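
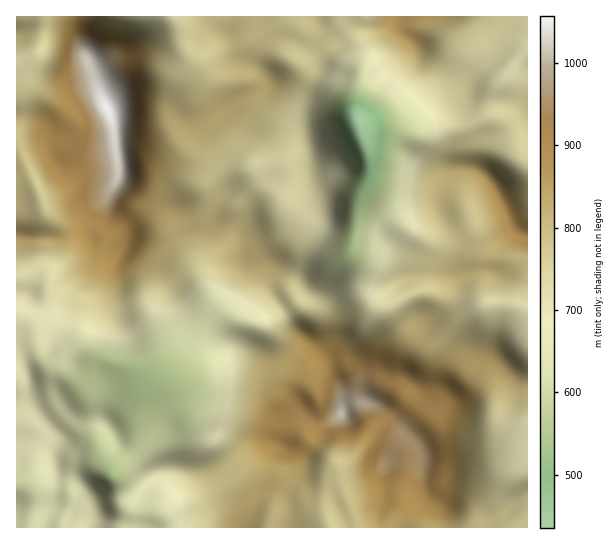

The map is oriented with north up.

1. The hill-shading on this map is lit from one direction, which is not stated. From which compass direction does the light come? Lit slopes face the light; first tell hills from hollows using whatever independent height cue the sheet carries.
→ SW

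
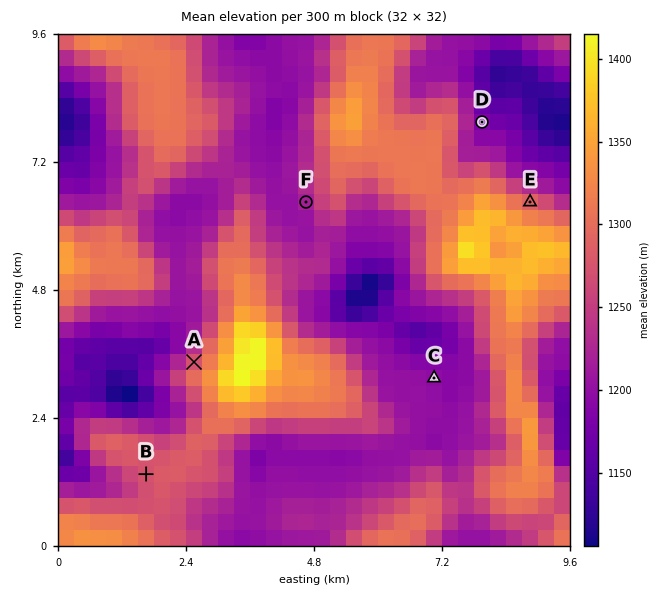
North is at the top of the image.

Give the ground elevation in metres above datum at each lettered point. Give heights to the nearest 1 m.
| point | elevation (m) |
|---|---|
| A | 1274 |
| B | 1273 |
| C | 1198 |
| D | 1184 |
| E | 1293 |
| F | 1217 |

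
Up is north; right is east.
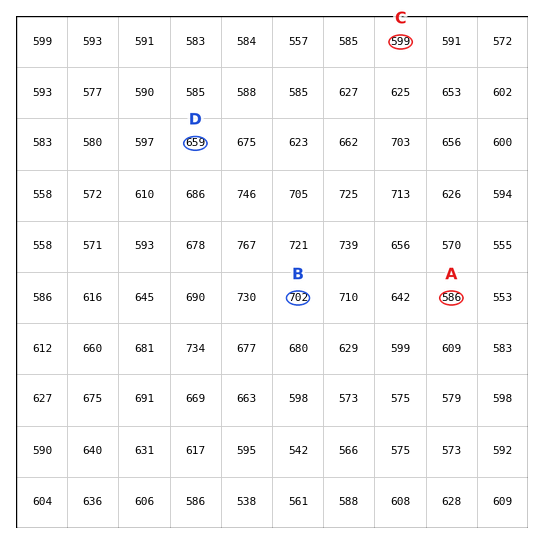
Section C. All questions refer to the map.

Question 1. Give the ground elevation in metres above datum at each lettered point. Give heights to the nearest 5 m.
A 585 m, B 700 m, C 600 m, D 660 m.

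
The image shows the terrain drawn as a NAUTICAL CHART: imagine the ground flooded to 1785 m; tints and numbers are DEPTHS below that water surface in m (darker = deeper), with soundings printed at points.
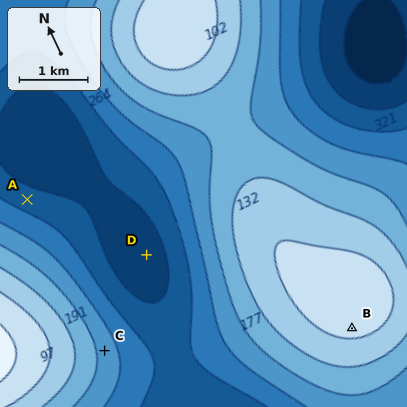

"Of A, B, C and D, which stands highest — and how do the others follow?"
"B C A D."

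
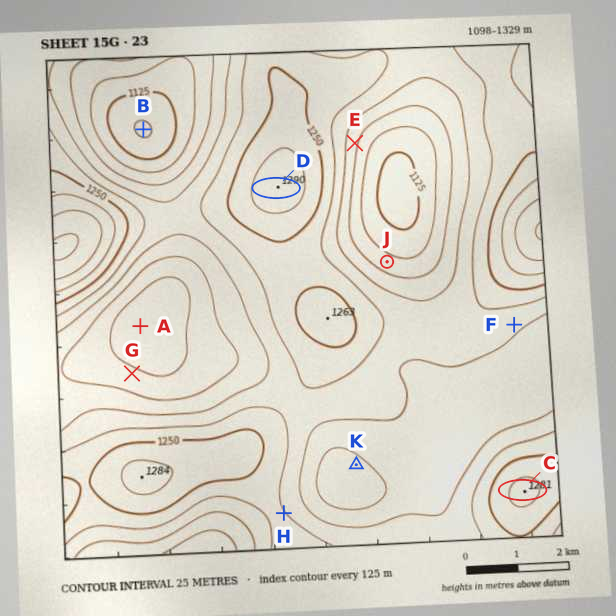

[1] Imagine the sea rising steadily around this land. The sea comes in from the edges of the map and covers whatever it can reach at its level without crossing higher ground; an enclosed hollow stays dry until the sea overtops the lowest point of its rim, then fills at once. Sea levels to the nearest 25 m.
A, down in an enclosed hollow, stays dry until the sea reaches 1175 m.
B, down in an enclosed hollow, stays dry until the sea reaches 1150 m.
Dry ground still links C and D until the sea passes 1200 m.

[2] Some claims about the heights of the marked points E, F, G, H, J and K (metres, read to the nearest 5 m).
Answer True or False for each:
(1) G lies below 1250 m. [True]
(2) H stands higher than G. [True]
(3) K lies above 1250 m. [False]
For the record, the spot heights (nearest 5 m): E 1180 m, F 1205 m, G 1155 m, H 1225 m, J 1160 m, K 1165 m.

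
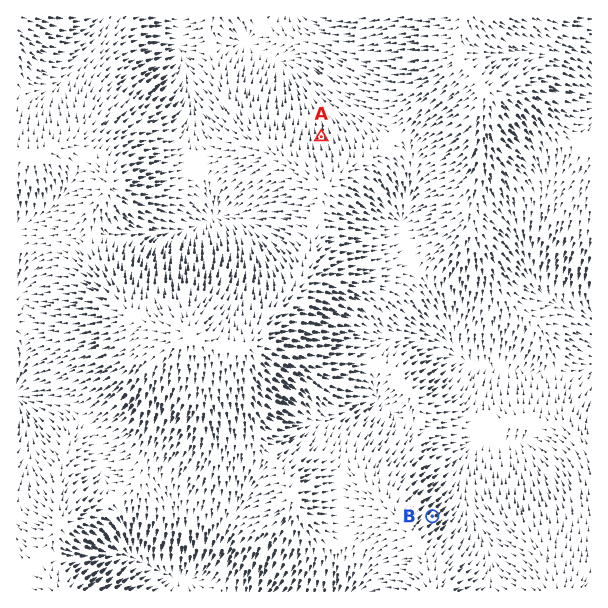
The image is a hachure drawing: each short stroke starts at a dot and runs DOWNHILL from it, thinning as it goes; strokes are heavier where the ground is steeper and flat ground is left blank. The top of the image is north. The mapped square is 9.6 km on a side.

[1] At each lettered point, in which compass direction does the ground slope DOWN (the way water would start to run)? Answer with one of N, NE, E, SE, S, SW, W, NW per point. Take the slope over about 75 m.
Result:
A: N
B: NE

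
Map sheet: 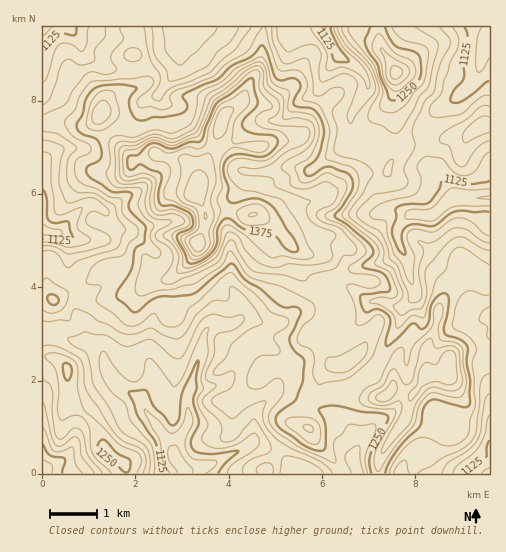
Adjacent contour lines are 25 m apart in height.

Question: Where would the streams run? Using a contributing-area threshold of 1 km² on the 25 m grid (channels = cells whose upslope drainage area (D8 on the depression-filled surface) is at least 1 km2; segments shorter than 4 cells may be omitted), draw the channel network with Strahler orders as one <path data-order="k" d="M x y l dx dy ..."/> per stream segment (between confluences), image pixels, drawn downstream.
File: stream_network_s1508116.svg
<path data-order="3" d="M176 457l2 7 3 5 2 4"/><path data-order="1" d="M358 447l-4 8 0 10 2 3 2 5"/><path data-order="1" d="M460 426l29 0"/><path data-order="2" d="M489 426l0 23"/><path data-order="1" d="M489 421l0 5"/><path data-order="1" d="M256 412l-1 2 0 22-2 5-7 7-24 10-9 6-12 2-9 4-6 0 0 3-3 0"/><path data-order="2" d="M143 403l0 3 3 7 5 4 15 21 10 19"/><path data-order="2" d="M191 388l-4 8 1 26-12 22 0 13"/><path data-order="1" d="M235 367l-3 7-10 10-7 1-1 1-5 0-1 1-16 0-1 1"/><path data-order="1" d="M376 366l5-6 7-17 10-17 3-7 0-9 14-14 0-1"/><path data-order="1" d="M150 364l1 3 0 13-8 14 0 9"/><path data-order="2" d="M236 322l-4 2-18 0-9 8-4 20-8 23-2 13"/><path data-order="1" d="M281 322l-3 1-17 0-11-4-10 0-4 3"/><path data-order="1" d="M79 315l4 6 2 3 0 15 2 3 7 2 9 9 1 12 6 10 15 16 11 5 7 7"/><path data-order="1" d="M367 310l1-5 6-4 7 0 10 4 12 2 12-12"/><path data-order="1" d="M417 302l-1-8-1-1"/><path data-order="2" d="M415 293l0-4-3-3-2-7 0-4-1-1-1-14-8-15"/><path data-order="1" d="M230 286l6 8 4 10 0 14-4 4"/><path data-order="1" d="M394 253l6-6 0-2"/><path data-order="2" d="M400 245l-3-6 0-9 4-6 10-10"/><path data-order="2" d="M106 239l-34 0-8-5-7-1"/><path data-order="2" d="M57 233l-9-1-1-1-4 0"/><path data-order="1" d="M114 232l-7 7-1 0"/><path data-order="1" d="M136 228l-1 2-20 0-9 9"/><path data-order="1" d="M366 216l7 0 11-5 17 0 3 2 5 0 2 1"/><path data-order="2" d="M411 214l12 0 3 2 12-5 13-12 14-1"/><path data-order="2" d="M465 198l24 0"/><path data-order="1" d="M132 193l-5 3-5 3-11 11-8 0-4-4-6-2-7 1-29 28"/><path data-order="1" d="M451 190l2 7 11 0 1 1"/><path data-order="1" d="M244 171l4 0 1 1 12 0 1-1 8 0 1-1 11-1 1-1 29 1 18-14 10-7 4-1 8-8-1-23 7-12 9-13 1-3 0-5-5-10-8-8-7-5-8-3-3-4"/><path data-order="1" d="M59 150l-5 3-11 11 0 48"/><path data-order="1" d="M285 115l15-15 11-5 9-8 1-6 7-10 2-4 8-8-1-6"/><path data-order="1" d="M171 105l-4 0-3-3-5-4 0-5"/><path data-order="1" d="M443 105l9-5 7-6 5-2 11-12 5-13 0-4 2-6 2-11 2-5 3-4 0-2"/><path data-order="1" d="M145 100l12-5 2-2"/><path data-order="2" d="M159 93l17-19 2-4 0-43"/><path data-order="1" d="M43 69l0-42 1 0"/><path data-order="2" d="M337 53l-9-16-2-2-2-8"/><path data-order="1" d="M81 45l-1-4-11-11 0-1-2-2-3 0"/><path data-order="1" d="M179 43l0-16"/><path data-order="1" d="M288 32l1-5"/><path data-order="1" d="M197 27l-18 0"/><path data-order="1" d="M461 27l18 0 8 8 2 0"/>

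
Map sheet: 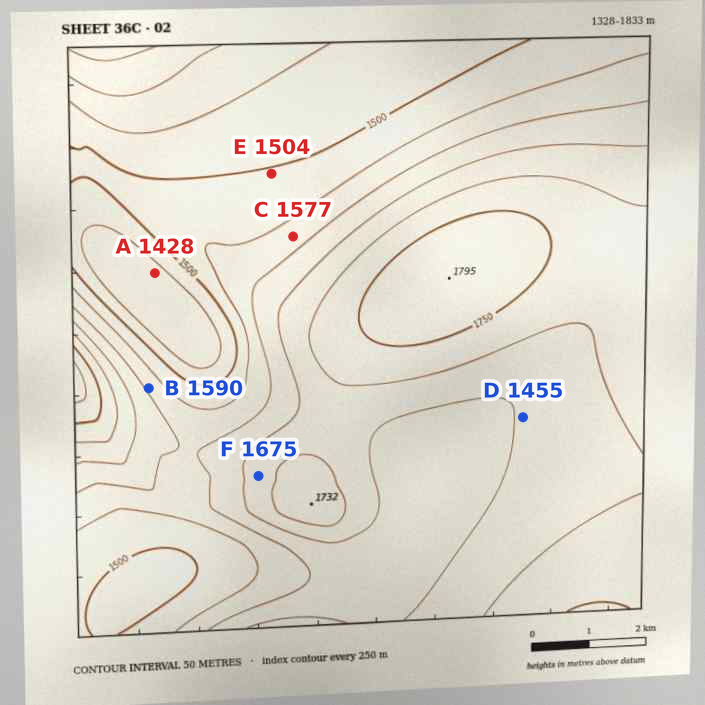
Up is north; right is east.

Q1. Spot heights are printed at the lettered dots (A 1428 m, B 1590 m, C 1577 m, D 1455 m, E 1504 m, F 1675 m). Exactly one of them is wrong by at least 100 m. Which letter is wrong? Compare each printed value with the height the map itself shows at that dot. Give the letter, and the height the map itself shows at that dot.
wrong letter D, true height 1655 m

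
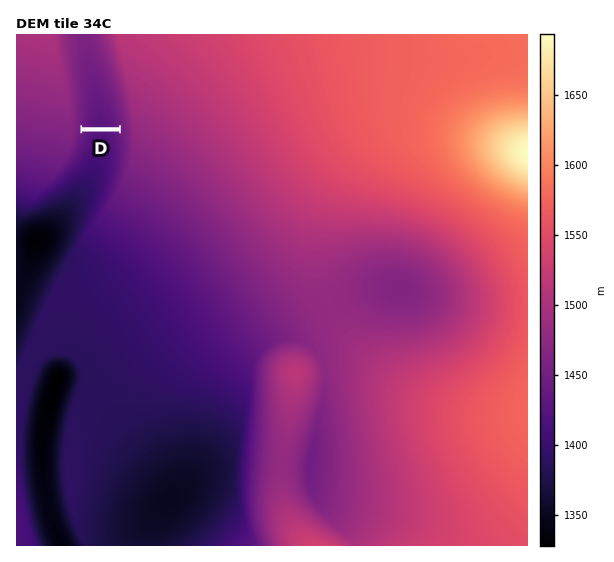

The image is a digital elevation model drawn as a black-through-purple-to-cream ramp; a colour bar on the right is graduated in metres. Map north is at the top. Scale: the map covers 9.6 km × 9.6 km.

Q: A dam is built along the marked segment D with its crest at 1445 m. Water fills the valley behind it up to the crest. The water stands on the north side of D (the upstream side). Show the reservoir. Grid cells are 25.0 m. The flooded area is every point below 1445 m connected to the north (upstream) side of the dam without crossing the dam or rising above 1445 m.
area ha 38.6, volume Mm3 2.73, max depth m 18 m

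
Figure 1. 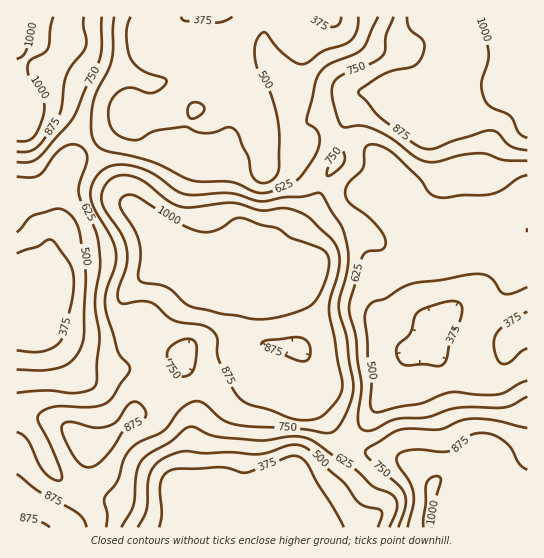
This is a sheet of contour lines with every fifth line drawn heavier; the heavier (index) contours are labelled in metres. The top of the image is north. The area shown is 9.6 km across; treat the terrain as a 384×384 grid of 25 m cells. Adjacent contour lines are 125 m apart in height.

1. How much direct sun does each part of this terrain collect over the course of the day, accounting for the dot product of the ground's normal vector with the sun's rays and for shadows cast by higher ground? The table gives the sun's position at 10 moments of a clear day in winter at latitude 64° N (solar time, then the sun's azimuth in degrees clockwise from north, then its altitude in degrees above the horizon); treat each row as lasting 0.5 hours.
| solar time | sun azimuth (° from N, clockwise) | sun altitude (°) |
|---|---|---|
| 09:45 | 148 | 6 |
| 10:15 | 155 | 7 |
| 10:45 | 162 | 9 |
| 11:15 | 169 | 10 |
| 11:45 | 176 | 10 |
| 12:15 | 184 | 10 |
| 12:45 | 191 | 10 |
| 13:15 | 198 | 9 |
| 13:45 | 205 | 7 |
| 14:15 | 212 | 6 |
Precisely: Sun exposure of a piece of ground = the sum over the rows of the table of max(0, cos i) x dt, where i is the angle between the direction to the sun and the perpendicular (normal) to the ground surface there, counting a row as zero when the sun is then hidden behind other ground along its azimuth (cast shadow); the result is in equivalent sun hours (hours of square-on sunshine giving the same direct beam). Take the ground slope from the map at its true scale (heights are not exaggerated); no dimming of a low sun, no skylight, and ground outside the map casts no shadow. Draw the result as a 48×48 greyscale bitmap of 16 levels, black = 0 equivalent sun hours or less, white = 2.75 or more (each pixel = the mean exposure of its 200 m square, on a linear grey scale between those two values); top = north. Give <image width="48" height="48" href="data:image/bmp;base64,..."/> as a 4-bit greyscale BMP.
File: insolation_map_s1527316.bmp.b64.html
<image width="48" height="48" href="data:image/bmp;base64,Qk32BAAAAAAAAHYAAAAoAAAAMAAAADAAAAABAAQAAAAAAIAEAAATCwAAEwsAABAAAAAAAAAAAAAAABEREQAiIiIAMzMzAERERABVVVUAZmZmAHd3dwCIiIgAmZmZAKqqqgC7u7sAzMzMAN3d3QDu7u4A////ALuoUiNYmXUzRDMzMzREVnd0ESNEMzIiNLpzEAE2iGQhEhIzMzRFZ4ioQiJEMzISNUIQABNFVUMyESI0NERFeIirlkNFVVQzNAAAAUZ2VERFVUREM0RXiIiaqoZFZ3d1QgAAA3iHVWd5qqh2ZVVomZqau5UjVlVUIQAAJ5mGV5q83uyqvKiIq8y6qWIAESIiIRABaIiIic3t3u7d7/3MzcuYZCEAACMyIhEUh1V5vN/tvN7u7///64QREAAAABIhEQJHdBE2rN3bq97/////+2EAAAAAAAAAACRlIAADirqqqrze7v//+4MAAAAAAAAAACMhAAABRVaKuZq7vN3tupUAAAAAAAAAAAAAAAAAESNpqYiIiJh3eJcQAAAAAAAAAAAAAAAAABEkZ2ZmZ3ZDRnYgAAAAAAAAAAAAAAAAABIRJFZnd2MRJEQgAAAAAAAAAAAAAAABESMhJGZmZCAAIyIQAAAAAAAAAAAAAAAkVDMyNGZCEAABMzIQAAAAAAAAAAAAAAA1ZDRUREQxAAATQzMhAAAAAAAAAAAAAAFGVFaJhkRVREVmUzMhEAAAAAAAABAAAARnZni97JmJvLu5YyIRIQAAAAABIhAAACZ4iImt7survLuoUyEjMhAAAAAjRBEAADVomZiau6mYiZqYZDM0RDIQAAFFZhEAAURFq7qZmIdlRFeJh2ZEVWZlMjRGiBEREkMia9yoiIdlQzNWiIZUVniau5dmeDMyNEMhJZmGVmZmZTI0Z3ZlZoiIiIdlZ1VEVlQyIzRDISNFVUMzRWZmZmVVVVVDNHdmh1RERDMzEAEjNDIREjVnZURERVVCEahmdkVWZURDIQASIiEAACRmVDM0VmZlQph3ZVaJhlQxAAAREBEAABRDIiNFZmZmVHiZdnm7lkIAAAAQAAAAABIhESRXdmZmZmiZeJq5YxAAAAAAAAAAAQAAEkaIdmZmZ2iHeIdkIQAAAAAAAAAAARABJFaHdniId3h2VUMhAAAAAAAAAAAAE0MjRFZmZniZh6p1QyEAAAAAAAAAAAAAFGdmVVZ2ZneJme2VQxAAAAAAAAAAAAAAA3hlRovLmHeJvf/IZTAAAAAAAAAAAAAAAUVEWL7+3Kmb7//rl0EAAAAAAAAAAAAAASNXnO/t3dur7+3NtzAAAAAAAAAAAAARAjabzuyZvMyqvXebtzAAAAAAAAAAAAASNGm97rhmiazKdzRolzEAAAAAAAAAAAASRGmrynRFZ4m6hTNFZkEAAAAAAAAAAAARNHmYhjMzRWZ4hyIkVmMhAAAAAAAAABERJFZlMiIjRURWdyEkVoYyIQAAAAAAASIRIhERAAE0VURWZCM1ZoljEAABAAAAIzIQAAAAAAAkQzNEQyVnd3h0EAAAEREjMyEAAAAAAAAjIhI0RCVmZ3ZkEAAAARNEMhAAAAAAAAEiESNERSRUNERDIQAAAAESMhEAAAAAAUVTI0VlVTNEQzNEMiEQAAABIyIQAAAAE2mXZmZlRERFZURVVVQhERAAEzIgAAAAEkeHZVVlQw=="/>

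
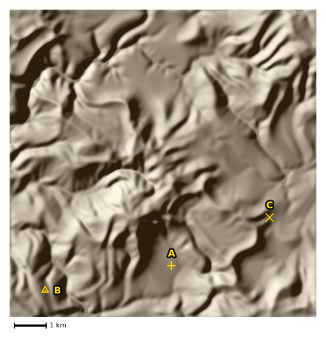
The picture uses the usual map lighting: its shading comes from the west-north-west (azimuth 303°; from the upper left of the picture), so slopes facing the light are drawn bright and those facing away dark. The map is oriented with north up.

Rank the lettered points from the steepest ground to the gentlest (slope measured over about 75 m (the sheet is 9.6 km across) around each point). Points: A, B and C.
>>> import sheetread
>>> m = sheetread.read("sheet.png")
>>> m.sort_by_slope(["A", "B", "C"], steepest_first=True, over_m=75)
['B', 'C', 'A']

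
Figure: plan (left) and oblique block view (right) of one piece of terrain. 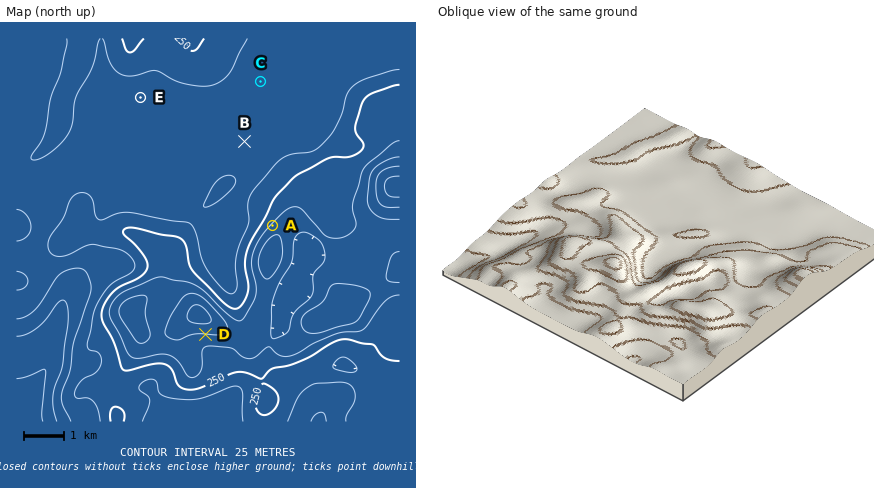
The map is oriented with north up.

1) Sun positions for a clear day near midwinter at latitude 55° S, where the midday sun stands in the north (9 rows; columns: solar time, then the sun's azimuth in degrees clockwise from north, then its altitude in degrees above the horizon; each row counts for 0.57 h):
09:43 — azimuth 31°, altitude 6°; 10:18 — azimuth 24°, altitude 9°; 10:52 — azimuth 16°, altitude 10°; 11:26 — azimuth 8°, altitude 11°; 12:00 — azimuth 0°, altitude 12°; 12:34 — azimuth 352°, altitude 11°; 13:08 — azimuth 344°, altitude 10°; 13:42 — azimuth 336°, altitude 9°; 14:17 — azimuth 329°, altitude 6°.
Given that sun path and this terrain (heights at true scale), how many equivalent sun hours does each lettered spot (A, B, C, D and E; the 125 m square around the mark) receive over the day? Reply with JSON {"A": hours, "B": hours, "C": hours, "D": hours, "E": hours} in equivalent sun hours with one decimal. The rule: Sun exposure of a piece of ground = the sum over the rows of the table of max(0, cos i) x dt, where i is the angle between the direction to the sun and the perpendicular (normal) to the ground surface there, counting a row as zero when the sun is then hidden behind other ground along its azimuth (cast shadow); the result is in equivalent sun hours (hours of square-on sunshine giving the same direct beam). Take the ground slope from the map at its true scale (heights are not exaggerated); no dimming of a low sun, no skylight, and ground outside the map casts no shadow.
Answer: {"A": 1.2, "B": 0.8, "C": 0.8, "D": 0.3, "E": 0.8}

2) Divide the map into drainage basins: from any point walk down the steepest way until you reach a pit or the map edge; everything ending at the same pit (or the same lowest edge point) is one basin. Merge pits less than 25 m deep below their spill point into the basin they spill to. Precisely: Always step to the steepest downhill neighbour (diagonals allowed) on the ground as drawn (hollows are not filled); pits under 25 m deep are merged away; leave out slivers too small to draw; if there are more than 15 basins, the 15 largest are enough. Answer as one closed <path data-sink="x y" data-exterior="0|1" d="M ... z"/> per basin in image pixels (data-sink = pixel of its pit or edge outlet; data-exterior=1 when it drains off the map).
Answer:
<path data-sink="24 422" data-exterior="1" d="M400 38l-384 0 0 384 100 0 1-6-7-24 29-48 1-8-2-4 6 2 24-1 28-18 4 0 30 17 12 4 10 0 2-4 2 4 10 5 20 6 10-5 16-19 28-11 6 0 8 4 24 19 18 10 4-1z"/><path data-sink="318 422" data-exterior="1" d="M346 312l-6 0-28 11-16 19-10 5-20-6-12-7-3 16 7 16 8 28-2 28 136 0 0-76-22-11-24-19z"/><path data-sink="214 422" data-exterior="1" d="M200 315l-8 2-24 16-29-1 0 12-29 48 8 30 146 0 2-28-8-28-7-16 3-16-12 2-12-4z"/>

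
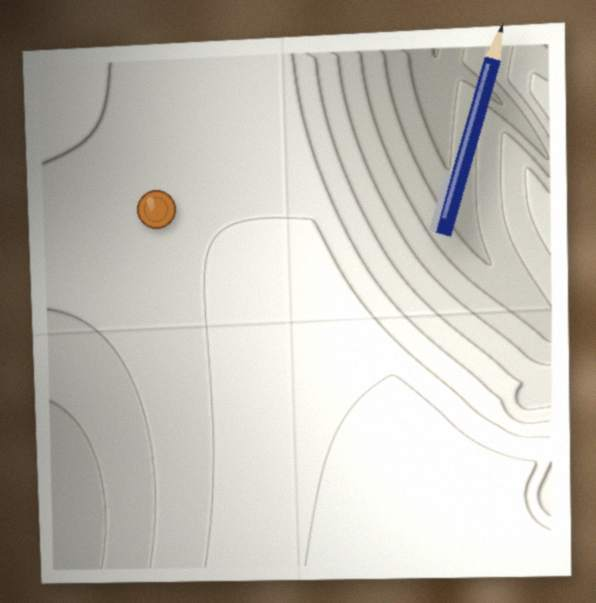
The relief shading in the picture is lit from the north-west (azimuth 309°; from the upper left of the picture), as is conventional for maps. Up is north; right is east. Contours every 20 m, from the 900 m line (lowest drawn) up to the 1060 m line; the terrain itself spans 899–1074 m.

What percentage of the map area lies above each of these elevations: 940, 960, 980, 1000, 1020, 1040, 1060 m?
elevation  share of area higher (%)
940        95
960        89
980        83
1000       76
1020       66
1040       35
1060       12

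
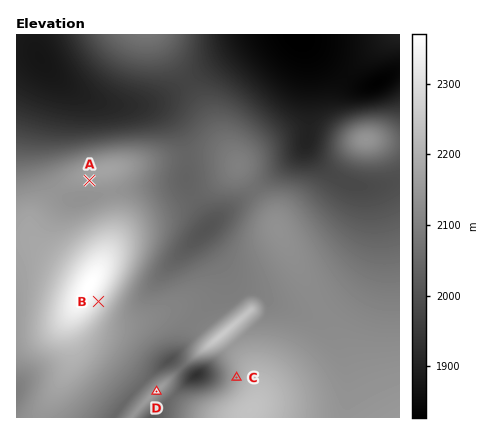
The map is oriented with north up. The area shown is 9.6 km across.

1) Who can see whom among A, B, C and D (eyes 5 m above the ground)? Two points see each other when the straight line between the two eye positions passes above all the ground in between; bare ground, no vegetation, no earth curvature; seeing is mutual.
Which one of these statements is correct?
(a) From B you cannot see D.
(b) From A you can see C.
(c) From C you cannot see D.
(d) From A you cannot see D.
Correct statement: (d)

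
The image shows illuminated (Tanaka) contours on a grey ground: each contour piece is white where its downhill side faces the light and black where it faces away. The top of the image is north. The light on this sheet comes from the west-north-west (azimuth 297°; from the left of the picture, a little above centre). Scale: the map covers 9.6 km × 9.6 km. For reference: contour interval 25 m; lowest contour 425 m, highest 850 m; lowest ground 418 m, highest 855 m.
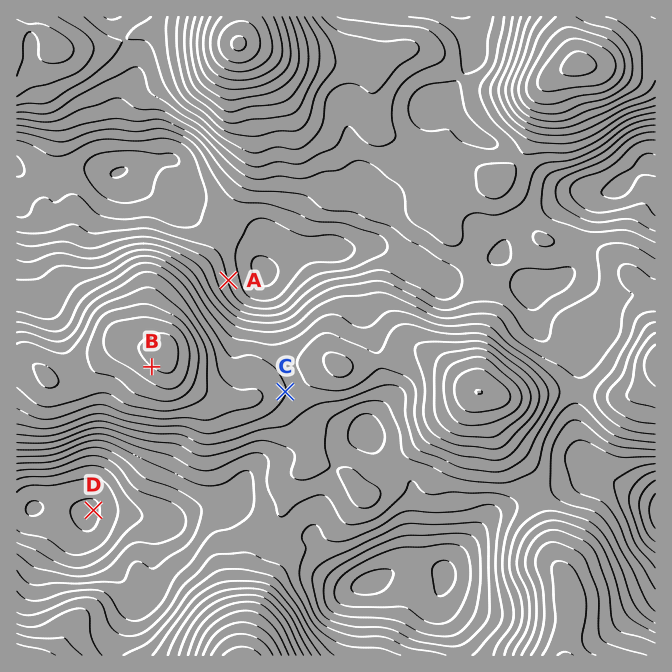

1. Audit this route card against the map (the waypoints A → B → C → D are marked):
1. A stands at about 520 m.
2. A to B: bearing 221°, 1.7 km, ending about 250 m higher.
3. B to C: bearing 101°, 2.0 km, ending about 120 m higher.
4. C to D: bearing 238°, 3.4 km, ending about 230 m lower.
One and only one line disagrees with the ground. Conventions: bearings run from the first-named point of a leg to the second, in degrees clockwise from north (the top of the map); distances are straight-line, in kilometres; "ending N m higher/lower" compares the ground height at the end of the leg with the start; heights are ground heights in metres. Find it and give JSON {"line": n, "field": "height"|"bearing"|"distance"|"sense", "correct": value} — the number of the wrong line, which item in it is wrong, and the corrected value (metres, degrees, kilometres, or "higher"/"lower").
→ {"line": 3, "field": "sense", "correct": "lower"}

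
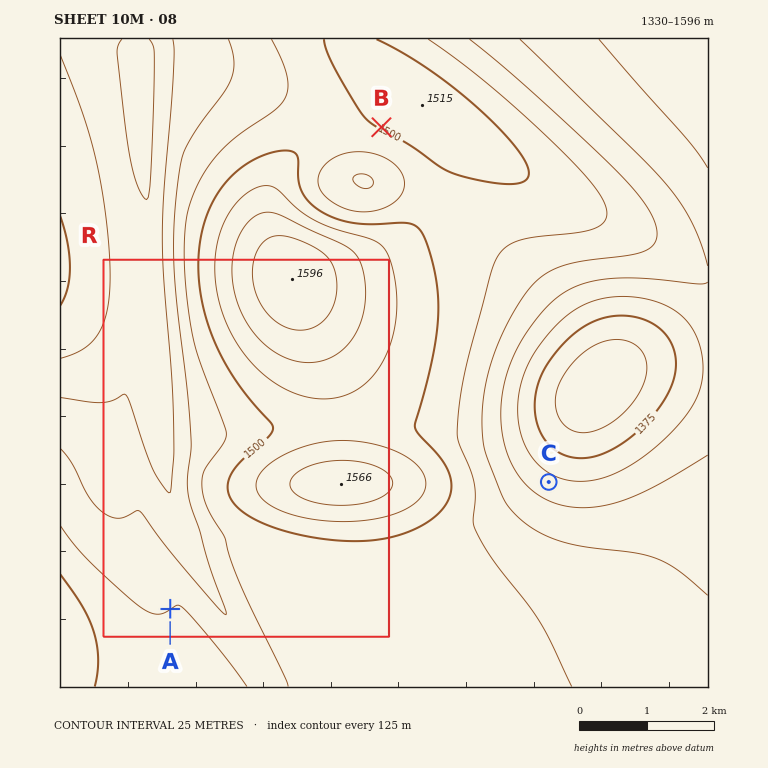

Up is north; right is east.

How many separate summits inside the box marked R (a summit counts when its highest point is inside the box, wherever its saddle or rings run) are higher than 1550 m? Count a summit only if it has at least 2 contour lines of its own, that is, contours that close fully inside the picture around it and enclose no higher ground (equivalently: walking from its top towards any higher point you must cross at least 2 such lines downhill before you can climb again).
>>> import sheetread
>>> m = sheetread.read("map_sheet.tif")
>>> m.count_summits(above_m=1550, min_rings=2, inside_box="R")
2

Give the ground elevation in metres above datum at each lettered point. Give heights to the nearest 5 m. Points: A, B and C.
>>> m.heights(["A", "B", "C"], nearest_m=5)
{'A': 1475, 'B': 1500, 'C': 1410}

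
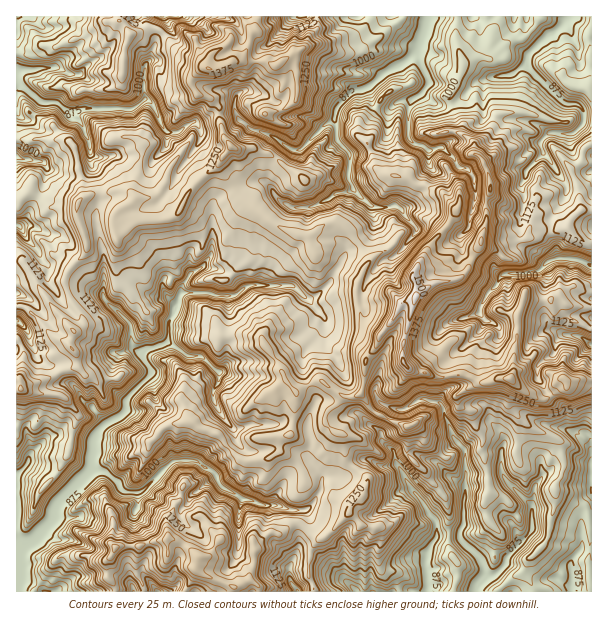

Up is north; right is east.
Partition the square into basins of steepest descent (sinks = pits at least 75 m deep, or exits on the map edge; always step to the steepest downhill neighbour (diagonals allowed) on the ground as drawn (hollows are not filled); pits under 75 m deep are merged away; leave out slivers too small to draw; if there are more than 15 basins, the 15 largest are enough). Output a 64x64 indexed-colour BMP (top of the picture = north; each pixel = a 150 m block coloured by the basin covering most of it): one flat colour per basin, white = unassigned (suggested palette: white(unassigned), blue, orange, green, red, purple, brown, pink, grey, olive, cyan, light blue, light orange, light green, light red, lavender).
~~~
<image width="64" height="64" href="data:image/bmp;base64,Qk12CAAAAAAAAHYAAAAoAAAAQAAAAEAAAAABAAQAAAAAAAAIAAATCwAAEwsAABAAAAAAAAAA////ALR3HwAOf/8ALKAsACgn1gC9Z5QAS1aMAMJ34wB/f38AIr28AM++FwDox64AeLv/AIrfmACWmP8A1bDFABEREREREADu7uEREREczMzDMzMzMzMzMzMzMzM3d3d3EREREREAAO7u7hEREczMzMMzMzMzMzMzMzMzMzd3d3cREREREQAO7u7uERERzMzMMzMzMzMzMzMzMzMzN3d3dxERERERAA7u7u4RERHMzMzDMzMzMzMzMzMzMzM3d3d3EREREREQAO7u7hERERzMzMMzMzMzMzMzMzMzMzN3d3cRERERERERHu4RERERHMzMwzMzMzMzMzMzMzMzMzd3dxERERERERERERERERERHMzBEzMzMzMzMzMzMzMzN3d3ERERERERERERERERERERERERMzMzMzMzMzMzMzM3d3cRERERERERERERERERERERERETMzMzMzMzMzMzMzN3dxERERERERERERERERERERERERMzMzMzMzMzMzMzM3d3ERERERERERERERERERERERERETMzMzMzMzMzMzMzd3cREREREREREREREREREREREREREzMzMzMzMzMzMzN3dxERERERERERERERERERERERERETMzMzMzMzMzMzM3d3ERERERERERERERERERERERERETMzMzMzMzMzMzMzN3cRERERERERERERERERERERERETMzMzMzMzMzMzMzM3dxERERERERERERERERERERERERMzMzMzMzMzMzMzMzd3ERERERERERERERERERERERERMzMzMzMzMzMzMzMzd3cREREREREREREREREREREREREzMzMzMzMzMzMzMzd3dxEREREREREREREREREREREREzMzMzMzMzMzMzM3d3d3EREREREREREREREREREREREzMzMzMzMzMzMzM3d3d3cRERERERERERERERERERERERMzMzMzMzMzMzM3d3d3dxERERERERERERERERERERERETMzMzMzMzMzMzd3h3d3ERERERERERERERERERERERERETMzMzMzMzMzM4iId3fd0REREREREREREREREREREREREzMzMzMzNmM4iIiId03d0RERERERERERERERERERERETMzNmZmZmZmiIiIiITd3d0RERERERERERERERERERERMzNmZmZmZmaIiIiIhN3d3REREREREREREREREREREREzM2ZmZmZmZoiIiIiN3d3RERERERERERERERERERERERMzZmZmZmZmaIiIiI3d0AEREREREREREREREREREREREzNmZmZmZmZoiIiIjd0ACRERERERERERERERERERERESMzZmZmZmZmiIiIgt0ACZEREREREREREREREREREREiIjNmZmZmZmaIiIgi0ACZkRERERERERERERERERERESIiI2ZmZmZmZoiIgiIAAJkRERERERERERERERERERERIiIiZmZmZmZmZmhmZgAJmREREREREREREREREREREREiIiImZmZmZmZmZmZmAJmRERERERERERERERERERERESIiIiIiZmZmZmZmZmYAmZkREREREREREREREREREREREiIiIiIiZmZmZmZmZgmZmRERERERERERERERERERERESIiIiIiJmZmZmZmZmmZmZmRERERERERERERERERERERIiIiIiIiZmZmZmZmaZmZmZERERERERERERERERERERIiIiIiIiIlVmZmZmZpmZmZkRERERERERERERERERERIiIiIiIiIiVVVWZmZmmZmZkREUERERERERERERIiIRIiIiIiIiIiJVVVVVVmaZmZmRERREREERERERESIiIiIiIiIiIiIiIlVVVVVVZpmZmZEREURERBERERESIiIiIiIiIiIiIiIiVVVVVVVSmZu7sRERFEREQREREiIiIiIiIiIiIiIiIiJVVVVVVVK7u7u0REFERERBERESIiIiIiIiIiIiIiIiIiVVVVVVIru7u7REREREREQRESIiIiIiIiIiIiIiIiIiJVVVVVUiu7u7tEREREREREESIiIiIiIiIiIiIiIiIiJVVVVVVSK7u7u0REREREREREIiIiIiIiIiIiIiIiIiIlVVVVVVIru7u7REREREREREQiIiIiIiIiIiIiIiIiIlVVVVVVVSu7u7REREREREREREIiIiIiIiIiIiIiIiIiVVVVVVVVJEREREREREREREREIiIiIiIiIiIiIiIiIiVVVVVVVVVUREREREREREREREQiIiIiIiIiIiIiIiIiJVVVVVVVVVRERERERERERERERCIiIiIiIiIiIiIiIiJVVVVVVVVVVERERERERERERERCIiIiIiIiIiIiIiIiIlVVVVVVVVVUREREREREREREREIiIiIiIiIiIiIiIiIlVVVVVVVVVVRERERERERERERCIiIiIiIiIiIiIiIiIiVVVVVVVVVVVEREREREREREREIiIiIiIiIiIiIiIiIiIlVVVVVVVVVUREREREREREREQiIiIiIiIiIiIiIiIiIiVVVVVVVVVVREREREREREREREqiIiIiIiIiIiIiIiIiIlVVVVVVVVVEREREREREREREqqqv//8iIiIiIiIiIiIlVVVVVVVVVURERERERERERKqqqqr///8iIiIiIiIiIiVVVVVVVVVVRERERERERERKqqqqqv////IiIiIiIiIiJVVVVVVVVVVERERERESqRKqqqqqq////8iIiIiIiIiIlVVVVVVVVVURERERERKqqqqqqqqEf///yIiIiIiIiIiVVVVVVVVVV"/>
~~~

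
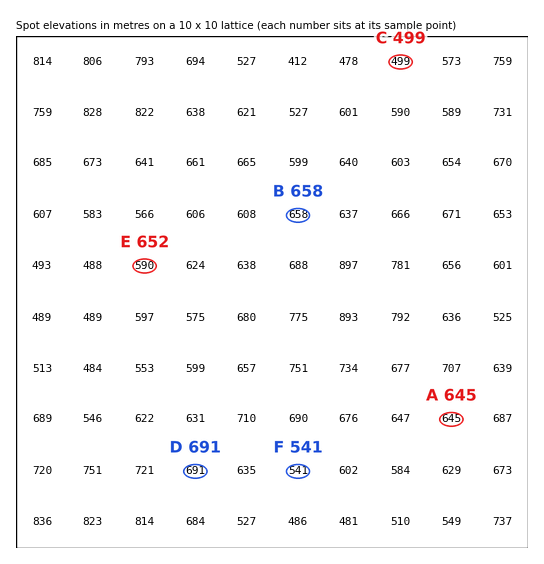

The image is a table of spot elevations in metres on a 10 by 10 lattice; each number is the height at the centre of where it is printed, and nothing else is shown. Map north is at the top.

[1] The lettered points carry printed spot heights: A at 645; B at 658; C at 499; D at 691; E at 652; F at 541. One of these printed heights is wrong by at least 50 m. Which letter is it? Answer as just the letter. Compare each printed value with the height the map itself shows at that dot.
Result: E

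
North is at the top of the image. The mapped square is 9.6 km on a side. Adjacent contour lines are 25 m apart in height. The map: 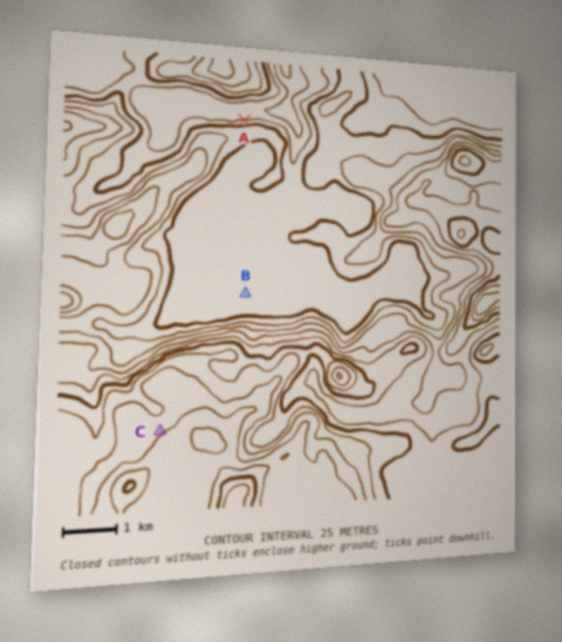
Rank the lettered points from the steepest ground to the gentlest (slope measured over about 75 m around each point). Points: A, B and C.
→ A C B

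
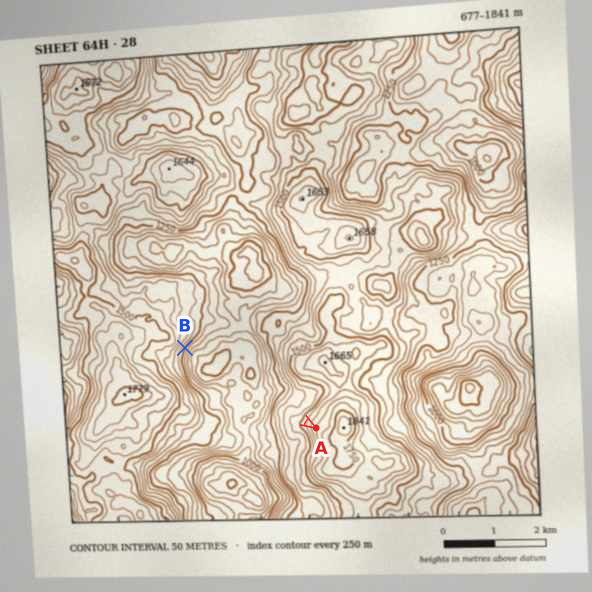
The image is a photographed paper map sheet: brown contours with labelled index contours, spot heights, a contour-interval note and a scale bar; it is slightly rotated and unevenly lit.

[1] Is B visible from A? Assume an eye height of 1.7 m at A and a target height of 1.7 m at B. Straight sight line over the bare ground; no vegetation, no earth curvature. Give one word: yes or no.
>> yes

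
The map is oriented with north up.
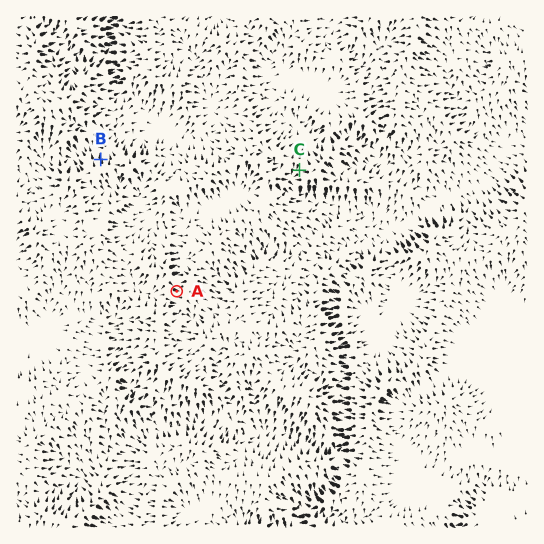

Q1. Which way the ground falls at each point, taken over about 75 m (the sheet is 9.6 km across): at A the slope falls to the E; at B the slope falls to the N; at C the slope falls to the SW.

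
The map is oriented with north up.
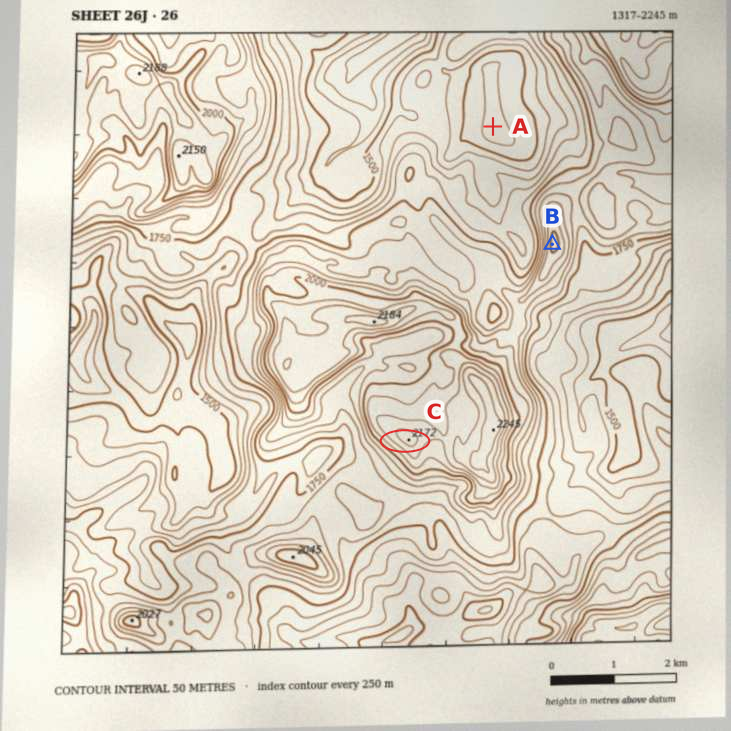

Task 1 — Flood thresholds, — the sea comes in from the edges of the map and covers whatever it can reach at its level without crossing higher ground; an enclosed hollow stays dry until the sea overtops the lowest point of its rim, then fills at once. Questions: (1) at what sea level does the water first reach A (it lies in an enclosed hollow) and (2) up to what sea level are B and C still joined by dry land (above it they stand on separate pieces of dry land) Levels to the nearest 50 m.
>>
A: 1550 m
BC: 1850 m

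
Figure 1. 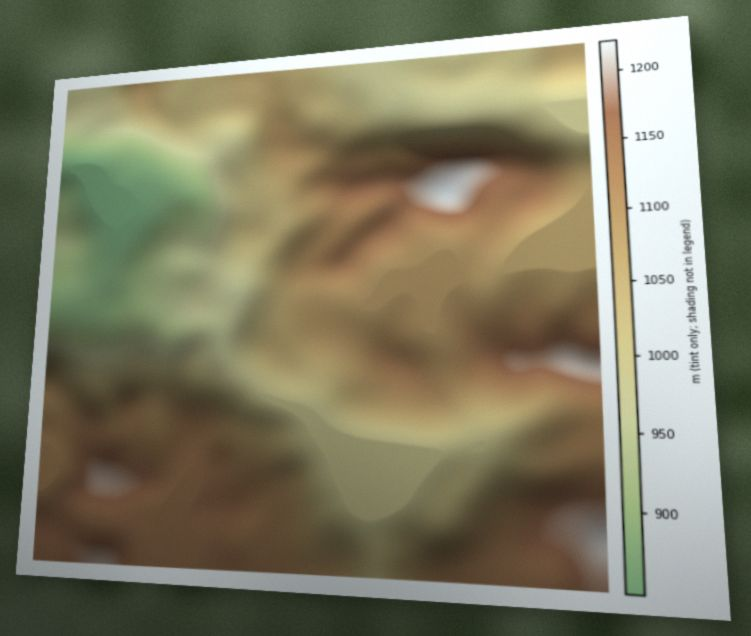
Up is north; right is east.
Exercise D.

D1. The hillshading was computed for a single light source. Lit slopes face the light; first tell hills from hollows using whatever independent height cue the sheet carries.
S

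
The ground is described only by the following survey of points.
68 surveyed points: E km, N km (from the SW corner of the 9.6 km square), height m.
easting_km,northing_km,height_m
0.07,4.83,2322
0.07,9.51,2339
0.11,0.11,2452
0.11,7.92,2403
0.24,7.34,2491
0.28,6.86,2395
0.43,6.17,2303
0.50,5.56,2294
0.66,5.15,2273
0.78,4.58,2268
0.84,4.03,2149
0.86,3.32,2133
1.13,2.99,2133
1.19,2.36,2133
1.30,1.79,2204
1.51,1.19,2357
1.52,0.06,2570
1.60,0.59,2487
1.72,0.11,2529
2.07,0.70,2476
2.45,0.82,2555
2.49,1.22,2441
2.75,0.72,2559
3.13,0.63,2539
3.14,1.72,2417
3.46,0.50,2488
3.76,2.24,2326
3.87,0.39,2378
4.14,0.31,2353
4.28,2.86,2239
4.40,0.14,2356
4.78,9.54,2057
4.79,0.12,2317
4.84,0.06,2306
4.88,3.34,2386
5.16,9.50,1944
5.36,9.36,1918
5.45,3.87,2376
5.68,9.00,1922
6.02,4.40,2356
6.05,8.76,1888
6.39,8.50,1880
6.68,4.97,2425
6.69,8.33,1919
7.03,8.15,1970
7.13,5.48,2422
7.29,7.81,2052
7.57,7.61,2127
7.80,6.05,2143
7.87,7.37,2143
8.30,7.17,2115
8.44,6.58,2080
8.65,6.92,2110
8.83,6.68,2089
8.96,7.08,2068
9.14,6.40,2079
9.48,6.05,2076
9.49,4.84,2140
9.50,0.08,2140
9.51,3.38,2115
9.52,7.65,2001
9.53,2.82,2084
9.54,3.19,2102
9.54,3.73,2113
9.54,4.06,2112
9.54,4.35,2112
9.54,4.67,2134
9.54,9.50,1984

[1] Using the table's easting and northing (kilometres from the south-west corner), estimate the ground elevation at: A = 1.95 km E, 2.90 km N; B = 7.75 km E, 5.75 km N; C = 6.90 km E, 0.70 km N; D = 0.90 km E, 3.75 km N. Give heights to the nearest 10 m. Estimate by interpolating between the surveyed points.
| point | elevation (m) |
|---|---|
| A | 2200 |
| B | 2160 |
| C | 2150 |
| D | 2130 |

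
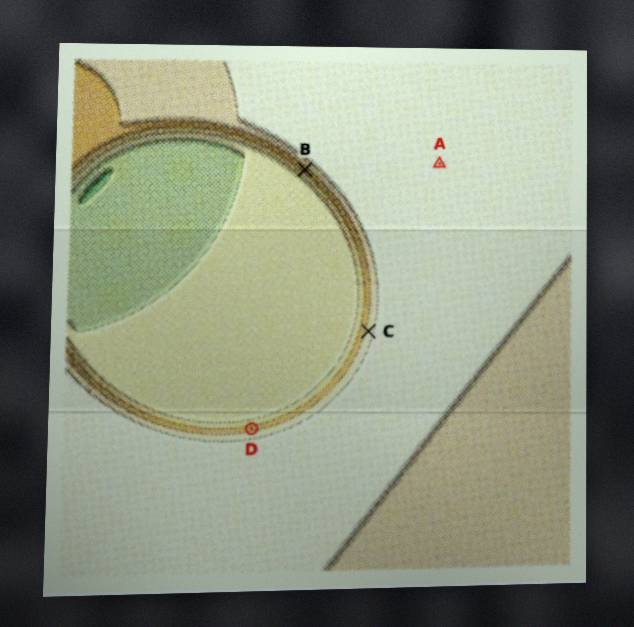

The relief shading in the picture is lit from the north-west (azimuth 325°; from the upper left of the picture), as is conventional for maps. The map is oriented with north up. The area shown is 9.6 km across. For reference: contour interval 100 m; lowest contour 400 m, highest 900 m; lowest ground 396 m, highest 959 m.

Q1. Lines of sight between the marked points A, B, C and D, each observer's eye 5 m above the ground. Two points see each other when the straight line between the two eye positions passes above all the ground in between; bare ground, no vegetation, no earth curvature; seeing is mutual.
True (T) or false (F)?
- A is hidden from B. T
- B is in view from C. T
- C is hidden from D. F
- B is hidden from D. F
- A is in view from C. F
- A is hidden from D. T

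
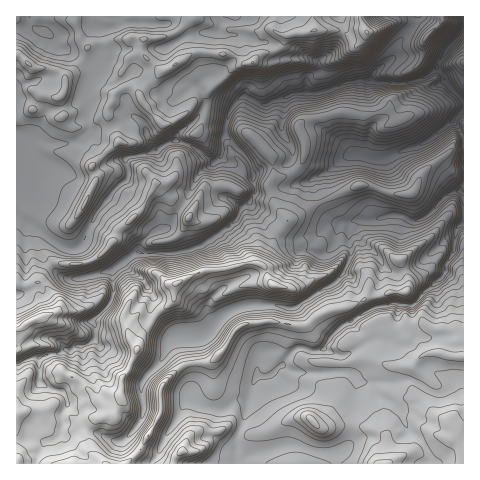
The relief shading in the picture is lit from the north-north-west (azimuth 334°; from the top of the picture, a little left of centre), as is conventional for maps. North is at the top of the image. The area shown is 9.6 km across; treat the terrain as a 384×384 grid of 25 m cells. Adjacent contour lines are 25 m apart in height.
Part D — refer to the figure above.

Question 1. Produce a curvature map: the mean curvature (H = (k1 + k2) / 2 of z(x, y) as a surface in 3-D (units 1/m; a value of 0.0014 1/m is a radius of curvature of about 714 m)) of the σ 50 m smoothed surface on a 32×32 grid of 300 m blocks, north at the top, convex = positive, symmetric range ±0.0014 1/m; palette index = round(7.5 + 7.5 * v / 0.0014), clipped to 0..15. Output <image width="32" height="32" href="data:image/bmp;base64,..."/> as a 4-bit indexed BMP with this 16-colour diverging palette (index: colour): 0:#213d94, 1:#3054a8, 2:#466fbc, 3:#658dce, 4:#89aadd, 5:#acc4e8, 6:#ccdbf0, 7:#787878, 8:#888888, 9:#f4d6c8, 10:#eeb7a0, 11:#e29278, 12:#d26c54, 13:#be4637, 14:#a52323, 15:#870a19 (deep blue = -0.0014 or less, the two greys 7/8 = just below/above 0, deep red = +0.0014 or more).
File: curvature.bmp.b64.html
<image width="32" height="32" href="data:image/bmp;base64,Qk12AgAAAAAAAHYAAAAoAAAAIAAAACAAAAABAAQAAAAAAAACAAATCwAAEwsAABAAAAAAAAAAlD0hAKhUMAC8b0YAzo1lAN2qiQDoxKwA8NvMAHh4eACIiIgAyNb0AKC37gB4kuIAVGzSADdGvgAjI6UAGQqHAJaZiai1W4Znd4iHd3qZdmh3ZolBfRqZZYd2ZmZndneId4Z3eQ9EuriIl223iZd4iKiGeJpz83ZYZ4nad3eGeKmItXh8YvNnh2d3Znd4d4hnk1aYjQXzaJhod3iId3d3d6bMiF2QnGeHd2d2Z3eIh3ZAVmlj5ynL5naGupeYiJiaq6MkVto2U6pmd0dad3d3d7ZrxIqbNWY/l3mpRqh4iJh+2WB9iJWGRKzYjKYK2ql5VX2uC5eNdZQgAQe7xRALeIiVaKjwrHhauv/hCnnO0ImLYgAmXdvsp0eGjeCZVpsLeJ3/gFdEa6zeppJnyH5Ga3hjJPonhABlhmVYVnjl56R3amWbhGqYBoiIZnd3ZW2jd4jCieZl6uKWi5ZmVUMh5Yd21zaKZ6d3B6iJl2VotUp3d15Ge4c7fbaGeKzL3NlAd4dKlmucSJg1uWNY2EbJind3fGN7W6QnSJS5RERGnbZ3h3eqkRoZR1yjyWVVUgTKd3d2eZXA7Tf6ZLhVeLmBKHead5Zn3TtmponaqribykJ5V3anfFbHgYJVicypuLy2apxXiKdneZQqciAHh8yWg2VrZ2h3lWe3BTVakSA0BRqsqIdpaa12af66tbh0WPdPxVV4docnu8l5mCYc90aMCGZmp4rMx1VWZ5vMmK9Tf0CHeZZ1VFeod3eWeXXGmFf1"/>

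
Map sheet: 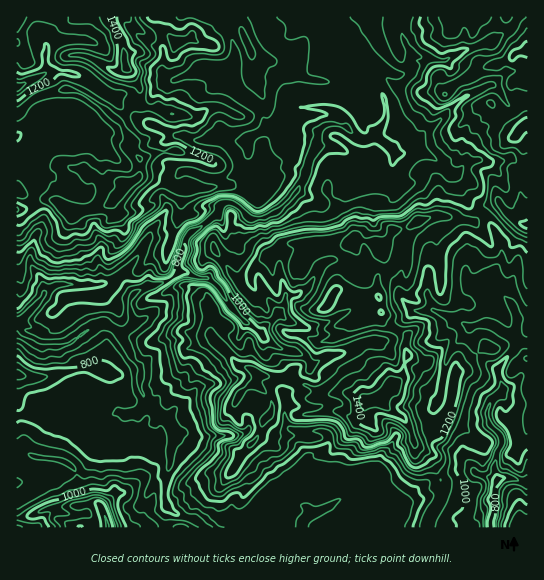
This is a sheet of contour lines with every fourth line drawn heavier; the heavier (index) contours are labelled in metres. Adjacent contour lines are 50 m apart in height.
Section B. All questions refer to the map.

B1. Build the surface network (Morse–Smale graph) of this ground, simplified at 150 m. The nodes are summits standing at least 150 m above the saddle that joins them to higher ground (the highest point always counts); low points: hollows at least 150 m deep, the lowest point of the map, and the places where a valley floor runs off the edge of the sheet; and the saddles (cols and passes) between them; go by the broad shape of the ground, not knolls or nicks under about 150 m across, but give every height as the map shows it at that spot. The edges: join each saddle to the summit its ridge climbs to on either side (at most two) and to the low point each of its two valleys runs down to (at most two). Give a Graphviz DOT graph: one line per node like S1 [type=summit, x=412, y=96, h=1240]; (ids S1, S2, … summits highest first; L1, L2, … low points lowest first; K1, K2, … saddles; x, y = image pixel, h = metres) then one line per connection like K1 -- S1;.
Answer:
graph terrain {
  S1 [type=summit, x=382, y=398, h=1489];
  S2 [type=summit, x=126, y=67, h=1470];
  S3 [type=summit, x=519, y=130, h=1433];
  S4 [type=summit, x=107, y=526, h=1255];
  S5 [type=summit, x=517, y=525, h=1086];
  L1 [type=low, x=17, y=335, h=640];
  L2 [type=low, x=490, y=526, h=762];
  L3 [type=low, x=17, y=87, h=1055];
  K1 [type=saddle, x=29, y=102, h=1271];
  K2 [type=saddle, x=479, y=213, h=1240];
  K3 [type=saddle, x=370, y=138, h=969];
  K4 [type=saddle, x=521, y=481, h=856];
  K5 [type=saddle, x=186, y=518, h=818];
  K1 -- S2;
  K1 -- L1;
  K1 -- L3;
  K2 -- S1;
  K2 -- S3;
  K2 -- L1;
  K2 -- L2;
  K3 -- S1;
  K3 -- S2;
  K3 -- L1;
  K4 -- S1;
  K4 -- S5;
  K4 -- L2;
  K5 -- S1;
  K5 -- S4;
  K5 -- L1;
}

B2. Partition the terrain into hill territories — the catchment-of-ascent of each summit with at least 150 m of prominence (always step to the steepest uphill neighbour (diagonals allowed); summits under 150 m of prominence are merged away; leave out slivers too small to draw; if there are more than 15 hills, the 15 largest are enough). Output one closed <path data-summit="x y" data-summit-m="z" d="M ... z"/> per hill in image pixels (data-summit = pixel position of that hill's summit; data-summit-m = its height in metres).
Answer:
<path data-summit="382 398" data-summit-m="1489" d="M337 124l-12 1-6 6-3 16-7 12-4 18-8 14-18 20-13 6-16 2-13-14-6-2-9 1-7 12-27 19-9 30 0 8-9 7-24 7-11 6-2 0-14-13-16 4-42 0-12 5-18 22-15 14 0 90 11 0 6-3 5-7 27 2 4 2 16-4 18 12 15-5 8 3 12-2 8-9 5 3 8 9 9 5 5 10-2 31-6 21 2 23 6 6 20 7 13 9 284 0 3-15-1-15 4-16 9-5 18 6 5-1 0-161-11-2-5-14-20-23 0-7 9-16-1-18-13-24-12-6-8-9-11-25-19-17-19-9-21 2-22-18-8 5-5 0-16-13z"/><path data-summit="126 67" data-summit-m="1470" d="M337 16l-320 0-1 307 3 0 25-29 11-9 48-1 16-4 14 13 2 0 11-6 24-7 9-7 0-8 9-30 27-19 5-6 0-4 5-3 12 2 13 14 16-2 13-6 13-13 11-16 6-23 7-12 3-16 6-6 18 0 19 15 11-3 12-18 2-9-3-13-16-27-4-15-21-28z"/><path data-summit="521 129" data-summit-m="1433" d="M527 16l-122 0-4 17 10 18-3 20-6 4-5 0-19-11-11-1 4 12 13 22 3 13-2 9-9 16 21 18 21-2 19 9 19 17 11 25 8 9 12 6 13 24 1 18-9 16 0 7 20 23 6 15 10-1z"/><path data-summit="107 527" data-summit-m="1255" d="M146 404l-8 9-12 2-8-3-11 5-8-1-14-11-11 4-9-2-27-2-5 7-6 3-10 1-1 111 189 1-7-7-20-6-11-9-2-23 6-21 2-31-6-12-8-3-8-9z"/><path data-summit="517 525" data-summit-m="1086" d="M509 477l-10 2-4 6-4 42 36 1 1-45z"/>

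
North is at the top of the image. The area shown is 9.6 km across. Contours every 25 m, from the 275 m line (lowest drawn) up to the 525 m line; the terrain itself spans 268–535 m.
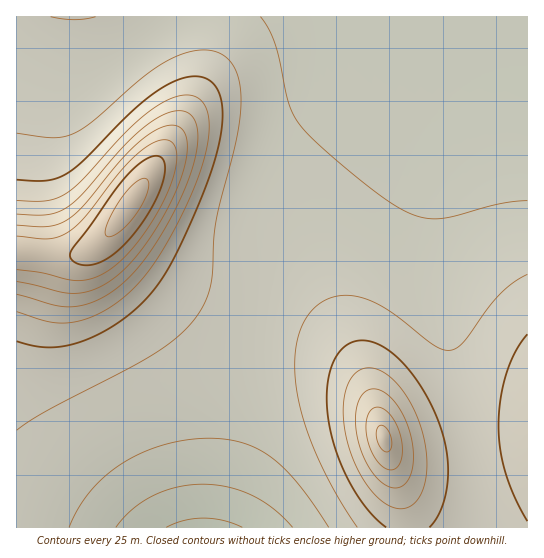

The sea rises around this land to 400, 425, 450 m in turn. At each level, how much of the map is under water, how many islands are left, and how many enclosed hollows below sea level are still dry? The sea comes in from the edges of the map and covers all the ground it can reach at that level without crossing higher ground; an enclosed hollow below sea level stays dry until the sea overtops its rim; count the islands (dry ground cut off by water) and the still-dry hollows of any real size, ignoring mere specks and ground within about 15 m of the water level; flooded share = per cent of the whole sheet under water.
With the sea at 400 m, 87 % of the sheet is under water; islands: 1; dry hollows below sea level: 0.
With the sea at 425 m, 91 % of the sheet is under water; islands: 1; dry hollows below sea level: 0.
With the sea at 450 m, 94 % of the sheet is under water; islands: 1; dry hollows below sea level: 0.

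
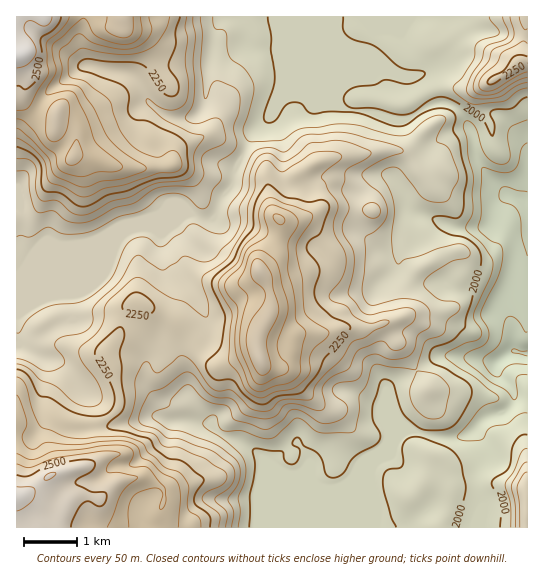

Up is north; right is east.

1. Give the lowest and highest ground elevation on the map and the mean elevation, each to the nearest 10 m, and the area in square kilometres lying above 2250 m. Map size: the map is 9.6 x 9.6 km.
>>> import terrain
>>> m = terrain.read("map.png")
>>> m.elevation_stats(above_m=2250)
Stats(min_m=1800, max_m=2590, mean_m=2150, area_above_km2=22.7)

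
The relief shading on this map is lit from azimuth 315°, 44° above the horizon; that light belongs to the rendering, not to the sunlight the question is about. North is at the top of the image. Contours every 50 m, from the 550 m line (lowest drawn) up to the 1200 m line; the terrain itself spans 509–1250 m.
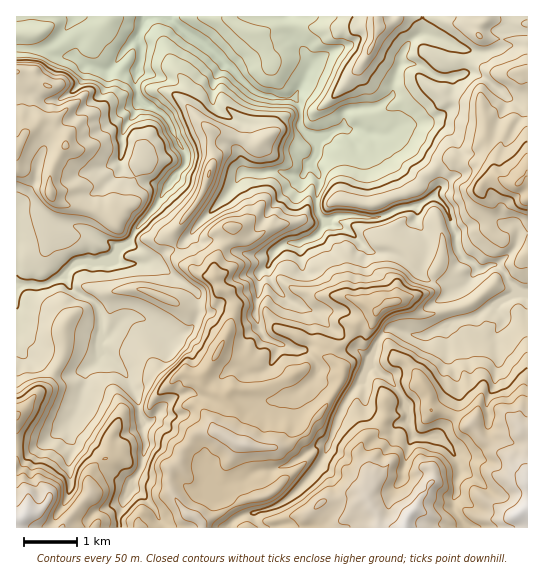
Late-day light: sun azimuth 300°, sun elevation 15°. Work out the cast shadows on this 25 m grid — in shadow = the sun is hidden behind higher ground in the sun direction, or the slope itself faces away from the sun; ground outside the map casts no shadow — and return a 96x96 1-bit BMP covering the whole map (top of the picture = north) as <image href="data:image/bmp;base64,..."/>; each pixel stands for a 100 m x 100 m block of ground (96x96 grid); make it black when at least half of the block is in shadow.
<image width="96" height="96" href="data:image/bmp;base64,Qk2+BAAAAAAAAD4AAAAoAAAAYAAAAGAAAAABAAEAAAAAAIAEAAATCwAAEwsAAAIAAAAAAAAA////AAAAAAA+APAAD4AAAAAAAAAfACAAB8AAAAAgAAAHhjAAAfgAAAAAAAAHx/gAAH/AAAAAAAADw/gAAB/wAAADwAAB4fgAAAH4AAAD4AAB4PgAAAD8AAAD4AAA4HgAAAA+AAwD4AAAwBwAAAA/AAcB4AAAQB4AAAAPAAEB4AAAAAcAAAAHgAOB4ACAAAcAAAADgAOAQADAAAMAAAB5wAGAAABgAAMAAAA+wACAAAB4AAOAAAA/4AAAAAB+AAOAAAAP8AAAAAB/gAMAAAAB8AAAAAD/wAMAAAAB+AAAAAD/wA8AAAAA/AAAAAB/4A8AAAAA/AIHAAB/4AcAAAAAfgCDAQA/8AdgAAAAPgAAAQAf8AZgAAAAPgGAAQAf4AAgAAAAHwGAAQAP4AAAAAAAH8EAAIAHwAAAAAAAD8AAAIABgAAAAAAAB+AAAMAAAAAAAAAAB+AAAEAAgAAAAAAAA+AAAAAA4AAAAAAAA+AAAAAAYAAAAAAAA+AAAAAAIAAAAgAAAMAAAAAAAAAAAwAAAGAAAAAAAAAAAYAAAXAAAAAAAAAAAcAAAzgAAAAAAAAAAOAAAD/wAAAAAAAAAOAAAD/8AAAAAAAAAHwAAB//gAAAAAAAAHwAAB//gAAAAAAAAHwAAA//wAAAAgAAADwAAA//DgAAAAAAADwAAAP/A4AAAAAAABwAAAB/gcAAAAAAABwAAAAfgPAAAAAAAHwAAAADAAAAAAAAABwAAAAAAAAHAAAAAfwAAADAABADgAAAAP4AAAAAAAAAwAAAAH4AAAAAAAAAYAAAAD4AAAAAAIAAeAAAAAOAAAAAACAAGcAAAB/AAAAAYBgAAGAAAP/8AAAAYAgAAD4AAA/+AAAAYAAAAB4DgAP/gAAAYAAAAB8DwAD/wAAAQAAAAA+B4AA/4AAAwAAAAA+A8AABwAAAwAAAAAfA+AYB//4AgAAAAAPgfgMBv/+AgAAAAAHwPwOBgA/wAAABgADwP4HBgAH+AAABgADwH8DBgAAeAAAAAAB4H+BAgAAGAAAAAAA8D/AAAAACAAABAAB+D/AAAAAAAAAAAAA+D/B8AAAAAAAAAAA/B/P+AAAAAAAAAAAPB+P/AAAAAABADDADA8D/AAAAAABAADAPAYD/gAAAAAAAADAeAAD/AAAAAAAAADAOAAD/AAAAAAAAADAcAAD+AAAAAAAAABgcAAA+AAAAAAAAABgYAAA8AAAAAAAAAAwQAAAcAAAAAAAAMPQAAAAcfAAAAAAAOH4AAAAIP4AAAAAAHB8AAAAAH8AAAAADzw8AAAAAD4AAAAAD9wYAAAAQB4AAAAAA8QQAAAAAAAAAAAAAcAAACAAAAAAAAAAAAAAACAAAAH4AAAAAAAAAAAAAAH8AAAAAAAYAAAAAAH+AAAAAAAIAAAAAAD+AAAAAAAIAAAAAAD+AAAAAABAAAAAAAB+AAAAAABgAAAAACB/AAAAPAAwAAAAAAA/AAAAHAAYAAAAAAA/AAAADgAIAAAAAAAfAAIAAAAMAAAAAAAHAAMAAAAMAAAAAAACAAAA="/>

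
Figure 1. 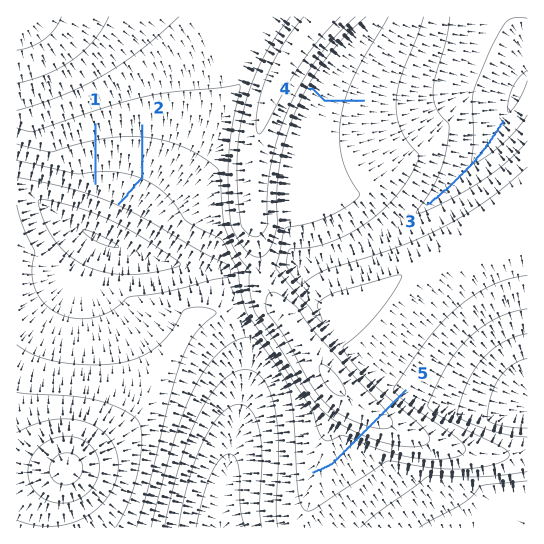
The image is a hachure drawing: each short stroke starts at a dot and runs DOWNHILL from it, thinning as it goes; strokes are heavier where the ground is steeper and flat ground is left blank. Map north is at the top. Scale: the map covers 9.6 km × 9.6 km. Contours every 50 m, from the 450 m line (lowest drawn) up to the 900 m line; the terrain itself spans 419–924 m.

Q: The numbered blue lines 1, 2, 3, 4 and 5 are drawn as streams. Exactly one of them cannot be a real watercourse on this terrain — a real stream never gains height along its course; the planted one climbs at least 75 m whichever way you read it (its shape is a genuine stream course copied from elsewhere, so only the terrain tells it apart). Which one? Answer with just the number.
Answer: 5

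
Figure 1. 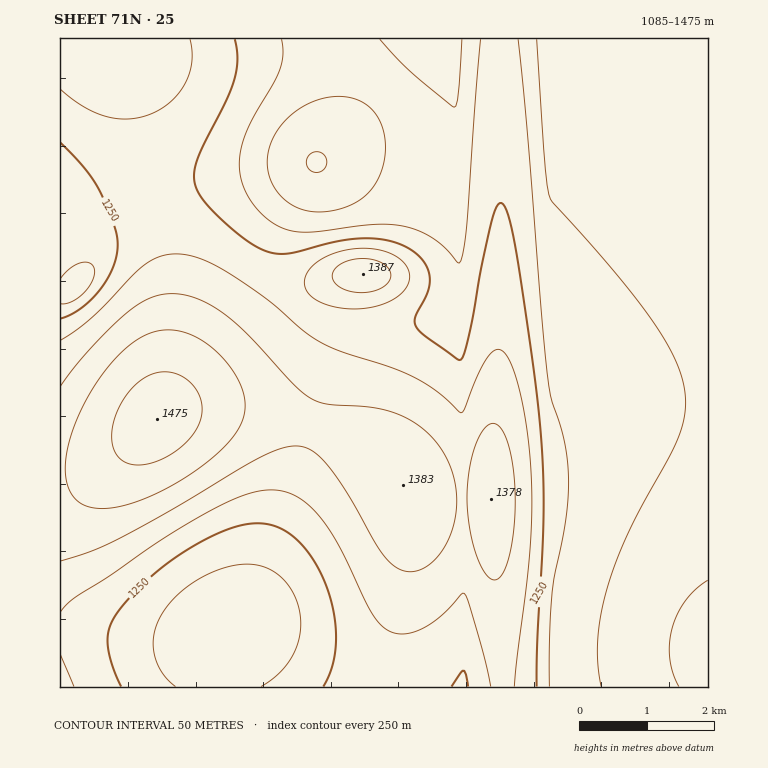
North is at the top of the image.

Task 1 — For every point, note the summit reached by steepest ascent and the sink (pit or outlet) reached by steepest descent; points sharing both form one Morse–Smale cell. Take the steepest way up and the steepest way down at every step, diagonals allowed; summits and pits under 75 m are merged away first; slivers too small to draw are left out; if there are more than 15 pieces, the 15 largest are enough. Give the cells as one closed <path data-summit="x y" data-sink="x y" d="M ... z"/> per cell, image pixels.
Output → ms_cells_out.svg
<path data-summit="157 419" data-sink="708 649" d="M708 38l-209 1 2 272-2 2-2 69-3 26 0 22-2 1 0 32-2 2 0 54 2 2 0 32 2 2 0 22 2 1 7 109 205 0z"/><path data-summit="157 419" data-sink="233 636" d="M233 409l-46 0-22 5-34 30-25 17-20 8-26 5 0 213 441 0 1-19-1-2-2-47-5-42 0-22-2-2-2-52-76-3-6-4-9-17-19-19-42-24-53-17z"/><path data-summit="157 419" data-sink="316 163" d="M498 38l-46 1 1 5 0 136 2 1 0 44 3 24 0 57-11 8-18 7-31 6-17 0-1 2-32-2-16-3-20-8-23-22-8-18-2-27 9-29 27-52-1-5-115 17-41 9-7 4 13 41 7 42-2 84-1 2-2 32-6 23 10-5 17-3 46 0 52 8 44 13 36 17 15 11 19 19 9 17 6 4 8 2 68-1 2-68 2-1 0-22 3-26 2-69 2-2 0-219-2-2z"/><path data-summit="363 274" data-sink="316 163" d="M451 38l-12 0-25 28-99 98-27 56-9 29 0 18 4 14 10 17 14 14 15 9 17 5 24 3 35-2 41-10 15-7 4-4 0-57-3-24 0-44-2-1 0-136z"/><path data-summit="96 39" data-sink="316 163" d="M437 38l-337 1 15 14 10 18 11 36 6 49 10 36 6-3 41-9 118-18 97-96z"/><path data-summit="157 419" data-sink="74 284" d="M150 192l-34 10-37 17-4 6 1 8-10-23-6-9 0 272 26-4 28-13 27-20 17-17 5-10 6-49 2-84-7-42-12-39z"/><path data-summit="96 39" data-sink="74 284" d="M99 38l-39 1 0 161 6 10 8 19 5-10 20-10 52-18-9-35-6-49-11-36-10-18z"/>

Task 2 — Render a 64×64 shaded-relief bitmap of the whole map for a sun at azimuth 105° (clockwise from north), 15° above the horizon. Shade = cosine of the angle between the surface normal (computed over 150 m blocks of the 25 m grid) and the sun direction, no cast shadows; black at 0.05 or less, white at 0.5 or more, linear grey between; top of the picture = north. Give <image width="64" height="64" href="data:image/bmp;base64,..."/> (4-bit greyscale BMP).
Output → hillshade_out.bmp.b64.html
<image width="64" height="64" href="data:image/bmp;base64,Qk12CAAAAAAAAHYAAAAoAAAAQAAAAEAAAAABAAQAAAAAAAAIAAATCwAAEwsAABAAAAAAAAAAAAAAABEREQAiIiIAMzMzAERERABVVVUAZmZmAHd3dwCIiIgAmZmZAKqqqgC7u7sAzMzMAN3d3QDu7u4A////AJmZmZmYiId3ZlVVVVVVZnd4iIiHM1eb3smIiIiIiIiHmZmZmZmIh3dmZVVERVVmZ3iIiIczV5veyZmYiIiIiIiZmZmZmZiId3ZlVUREVVZnd4iIl0NXm97JmZmYiIiIiJmZmZmZmIh3dmZVRERFVWZ3iImXQ1eb3smZmZmIiIiImZmZmZmZiId3ZlVERERVZneIiZdDV5veyZmZmYiIiIiZmZmZmZmIiHdmZVREREVWd4iJl0Roq97amZmZiIiIiJmZmZqpmZiId3ZlVERERVZniJmXRGis3tqZmZmYiIiImZmZqqqZmIiHd2VVRERFVmeImZdEaKzv2pmZmZiIiIiZmZqqqpmYiId3ZlVERERWZ3iZl0RorO/amZmZiIiIiJmZqqqqqZmIiHdmVURERFVneJmXRGis79qZmZmIiIiImZmqqqqqmYiId3ZVREREVWd4mZdEaKzv2pmZmYiIiIiZmaqqqqqpmIh3dmVURERVZ3iZmFV5rO/amZmZiIiIiIiZmqqqqqmZiId2ZVRERFVneImYVXm879qZmZiIiIiIiImaqquqqpmYh3ZlVUREVWd4iZdVebzv2pmZmIiIiIiIiZmqq7qqqZiHdmVVREVVZ3iJl1V5ve/amZmYiIiIiHeImaqru6qqmYh3ZlVVVVVneImXVXm979qZmYiIiIiId3iJmqq7uqqZiHdmVVVVVmd4iZdVeb3v2pmZiIiIiIhnd4iZqqu7qqmYd2ZVVVVWZ3iJl0V5ve/amZiIiIiIiGZneImaq7u6qZiHdmVVVWZneImXRXm978mZmIiIiIiIZmZ3iJqqu7qqmYd2ZlVVZmd4iZdFebzvyZmIiIiIiIhVZmd4maqruqqZiHdmZmZmZ3iJl0V5vO/JmYiIiIiIiFVWZniJmqq6qpmId2ZmZmZ3eImXRXm878mZiIiIiIiIVVVWZ4iZqqqqqZh3dmZmZnd4iZdEeazuyZiIiIiIiIdERVZneJmqqqqpmId2ZmZnd3iJlkRorO7JiIiIiIiId0REVWZ4iZqqqqmYh3dmZmd3iImWRGis7smIiIiIiId3RERFVneImaqqqZiHd3ZmZ3eIiIY0aKzuuYiIiIiId3czREVWZ3iZmqqZmIh3d2Z3d4iIhjRorN65iIiIiId3dzM0RFVneImZmZmYiHd3d3d3iIiGNGis3riIiIiId3d3MzNEVWZ4iZmZmZiId3d3d3d4iIY0aKzeuIiIiId3d3czMzRFVneImZmZmIh3d3d3d3iIhTNoq964iIiId3d3d0MzNEVWd4iJmZmYiId3d3d3eIiFM1eb3biIiId3d3d3QzM0RVZniImZmZiIh3d3d3d4iIUjV5vduIiId3d3d3dEMzNEVmd4iJmZiIiHd3d3d3iIhSNXm92oiId3d3d3d0MzM0RWZ3iIiZmIiId3d3d3eIh1I1eb3aiIh3d3d3d3MzMzRFVneIiImIiIiHd3d4iIiHUjV5vdqIh3d3d3d3czIjNEVWd3iIiIiIiIeIiIiIiIhSNXm92od3d3d3d3dyESIzRVZneIiIiIiHd4iImZmZiFI1eb3ah3d3d3d3d3IAASNFVmd4iIiIh3d3eImqqqmYUjV5vdqHd3d3d3d3dBAAI0VWZ3eIiIh3ZmZniau7uqlSNXm92od3d3d3d3d5UAASRFZnd4iIh3ZVRFaJvMzLqVI1eb3ad3d3d3d3d3yUABI0Vmd3iIh3ZUMzNWiszMupUjV5vdp3d3d3d3d3e6cxEjRWZ3eIiHdlQyIjV5q7u6lSNXm92nd3d3d3d3d6qGQzRVZnd4iId2VDISJFeJqqmFI1eb3Kd3d3d3d3d3iIdURFVmd3iIiHdlQyIjVniJmIQjV5vcl3d3d3d3d3eId2VVVmZ3eIiIh3ZUMzRFZ3iIdCNXm9yXd3d3d3d3d3d2ZmZmZ3eIiIiIdmVERFVmd3d0E1eb3Jd3d3d3d3d3d2ZmZmZ3d4iJmZiHZlVVVWZ3d3QTV5vcl3d3d3d3d3d2ZmZmd3d4iJmZmYh2VVVVZmd3cxNXm9yXd3d3d3d3d2ZmZnd3d4iJmaqZmHZVVVVmZ3djE1eb3Jd3d3d3d3d3ZmZmd3d4iImaqqqYdmVVVWZnd2MTV5vcl3d3d3d3d3dmZmd3d4iImaqqqph3ZVVVVmd3YxNXm9yXd3d3d3d3d2ZmZ3d4iImZqqu6qYdlVVVmZ3djE1eb3Jd3d3d3d3d3ZmZ3d3iIiZqqu7qph2VVVWZnd2MTV5vcl3d3d3d3d3dmZnd3iIiZmqq7uqmHZlVWZmd3YxNXm9yXd3d3d3d3d2Zmd3iIiJmaqru6qYh2ZmZmd3djE1eb3Jd3d3d3d3d3ZmZ3eIiImZqqu7qpmHdmZmd3d2MTV5vcl3d3d3d3d3dmZ3d4iImZmqqrqqmYd3Zmd3d3YxNXm9yXd3d3d3d3d2Znd4iIiZmaqqqqqZiHd3d3d3djE1eb3Jd3d3d3d3d3Zmd3iIiZmZqqqqqpmId3d3d3d2MTV5vcl3d3d3d3d3dmZ3eIiJmZmaqqqpmYiHd3d3d3YxNXm9yXd3d3d3d3d2Znd4iImZmZqqqpmZiId3d3d3djE1eb3Jd3d3d3d3d3Zmd3iIiZmZmZmZmZiIiHd3d3d2MTV5vcl3d3d3d3d3dmd3eIiJmZmZmZmZmIiId3d3d3YxNXm9yXd3d3d3d3d2d3d4iImZmZmZmZmYiIiHd3d3djE1eb3Jd3d3d3d3d3"/>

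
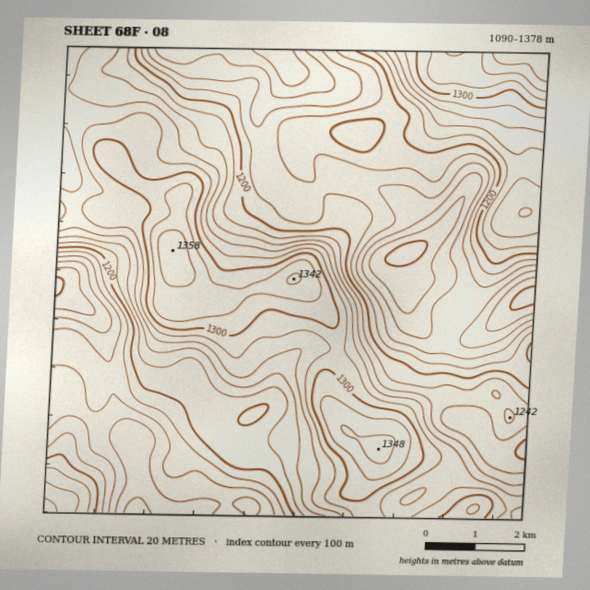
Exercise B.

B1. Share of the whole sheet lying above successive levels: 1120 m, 96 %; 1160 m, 80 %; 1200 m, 59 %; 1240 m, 40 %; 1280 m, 23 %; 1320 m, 7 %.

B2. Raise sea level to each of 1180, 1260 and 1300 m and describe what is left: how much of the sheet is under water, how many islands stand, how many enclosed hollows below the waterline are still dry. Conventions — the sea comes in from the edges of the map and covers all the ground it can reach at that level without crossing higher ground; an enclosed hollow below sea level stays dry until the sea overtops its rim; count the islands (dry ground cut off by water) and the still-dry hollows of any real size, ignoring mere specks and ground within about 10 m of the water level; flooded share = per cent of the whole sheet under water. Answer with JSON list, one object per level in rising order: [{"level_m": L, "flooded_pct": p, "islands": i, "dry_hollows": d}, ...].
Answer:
[{"level_m": 1180, "flooded_pct": 31, "islands": 0, "dry_hollows": 0}, {"level_m": 1260, "flooded_pct": 68, "islands": 0, "dry_hollows": 0}, {"level_m": 1300, "flooded_pct": 86, "islands": 2, "dry_hollows": 0}]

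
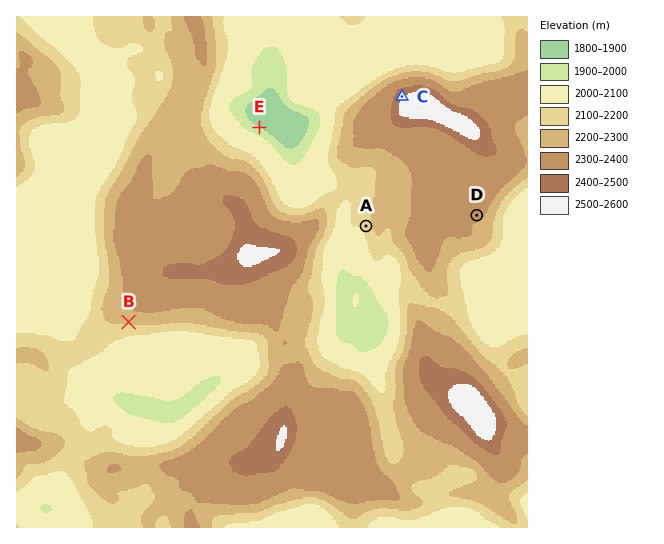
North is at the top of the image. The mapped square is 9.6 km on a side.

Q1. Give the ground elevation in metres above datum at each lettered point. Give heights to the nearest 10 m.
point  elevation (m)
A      2140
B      2220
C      2490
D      2310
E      1900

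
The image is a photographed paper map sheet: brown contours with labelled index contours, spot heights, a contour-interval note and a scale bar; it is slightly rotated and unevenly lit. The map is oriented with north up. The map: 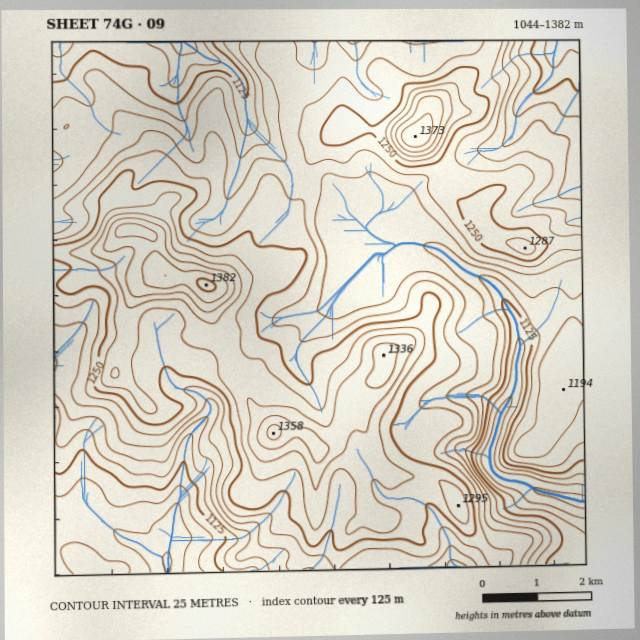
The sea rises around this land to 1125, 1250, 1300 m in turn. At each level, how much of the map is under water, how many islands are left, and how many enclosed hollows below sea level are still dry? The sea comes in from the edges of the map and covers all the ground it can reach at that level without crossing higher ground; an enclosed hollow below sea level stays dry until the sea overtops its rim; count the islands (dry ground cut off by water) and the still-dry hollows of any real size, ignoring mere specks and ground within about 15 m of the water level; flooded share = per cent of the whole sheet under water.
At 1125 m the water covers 12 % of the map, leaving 0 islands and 0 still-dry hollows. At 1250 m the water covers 72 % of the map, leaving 2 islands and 0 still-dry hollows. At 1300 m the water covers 93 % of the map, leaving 3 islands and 0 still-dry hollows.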